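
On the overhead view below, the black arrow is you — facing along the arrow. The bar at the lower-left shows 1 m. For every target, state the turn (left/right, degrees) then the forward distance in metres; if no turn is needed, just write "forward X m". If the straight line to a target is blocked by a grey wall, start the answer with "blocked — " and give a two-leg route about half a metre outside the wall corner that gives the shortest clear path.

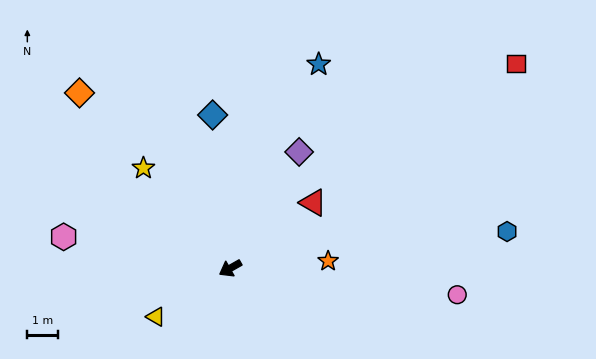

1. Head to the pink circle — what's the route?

turn left 144°, forward 7.4 m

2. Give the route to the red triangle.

turn right 171°, forward 3.4 m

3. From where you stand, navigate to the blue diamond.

turn right 113°, forward 5.0 m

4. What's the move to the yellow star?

turn right 79°, forward 4.3 m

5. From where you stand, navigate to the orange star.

turn left 155°, forward 3.2 m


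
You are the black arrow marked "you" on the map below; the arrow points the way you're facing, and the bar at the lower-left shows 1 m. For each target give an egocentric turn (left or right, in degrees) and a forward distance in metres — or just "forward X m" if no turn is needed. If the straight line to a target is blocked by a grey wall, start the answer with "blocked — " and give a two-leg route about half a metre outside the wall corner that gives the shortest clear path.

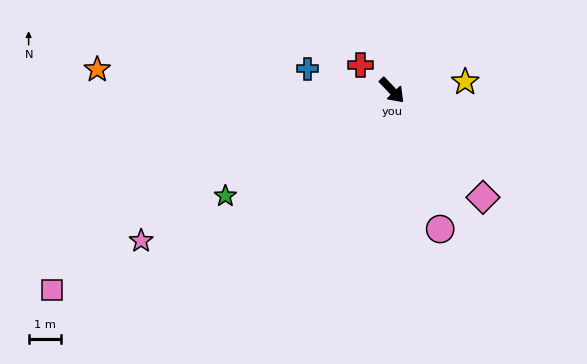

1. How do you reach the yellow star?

turn left 53°, forward 2.3 m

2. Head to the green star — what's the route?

turn right 101°, forward 6.1 m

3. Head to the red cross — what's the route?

turn right 172°, forward 1.2 m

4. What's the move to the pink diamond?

turn right 3°, forward 4.3 m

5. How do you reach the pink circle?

turn right 24°, forward 4.5 m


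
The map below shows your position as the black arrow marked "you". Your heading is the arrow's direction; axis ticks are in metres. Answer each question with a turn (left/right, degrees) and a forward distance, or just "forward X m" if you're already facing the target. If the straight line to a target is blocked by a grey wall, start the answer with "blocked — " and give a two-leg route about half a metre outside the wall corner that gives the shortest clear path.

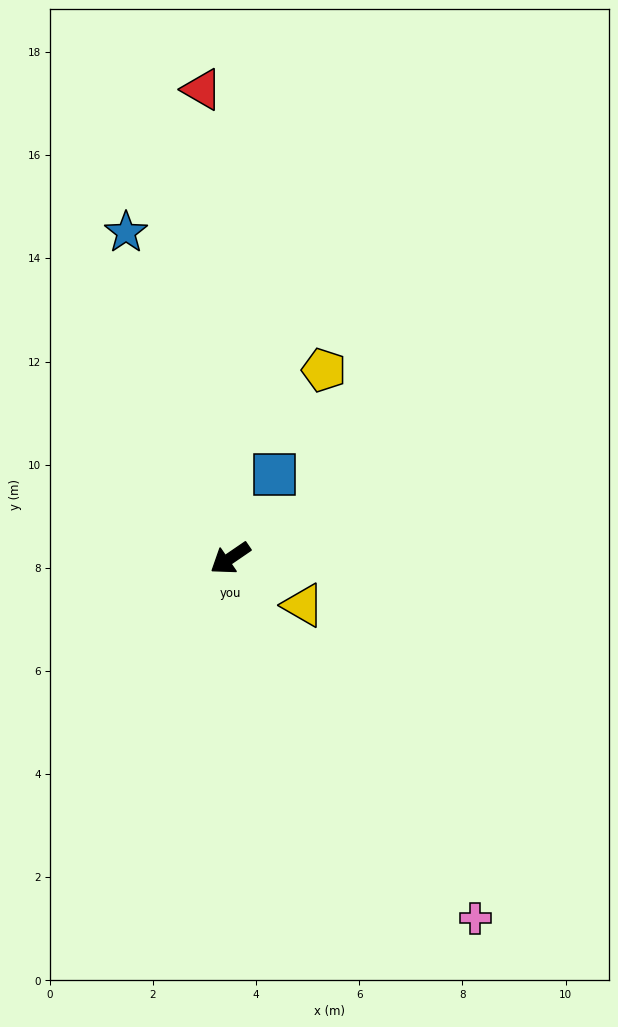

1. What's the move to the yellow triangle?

turn left 113°, forward 1.7 m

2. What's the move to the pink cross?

turn left 90°, forward 8.4 m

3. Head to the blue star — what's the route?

turn right 107°, forward 6.6 m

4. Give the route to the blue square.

turn right 152°, forward 1.8 m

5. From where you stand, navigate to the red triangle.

turn right 121°, forward 9.1 m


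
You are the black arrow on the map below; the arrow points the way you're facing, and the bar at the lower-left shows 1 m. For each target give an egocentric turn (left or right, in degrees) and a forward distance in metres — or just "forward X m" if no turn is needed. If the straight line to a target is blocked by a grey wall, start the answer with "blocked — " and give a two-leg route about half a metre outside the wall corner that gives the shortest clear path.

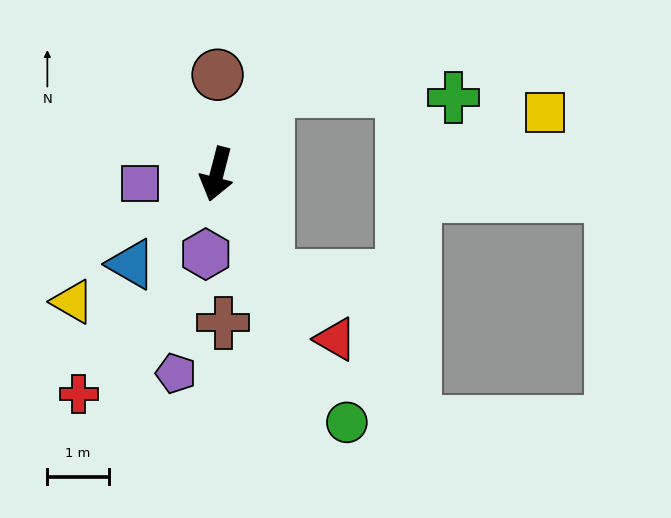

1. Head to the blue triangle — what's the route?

turn right 29°, forward 2.0 m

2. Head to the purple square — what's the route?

turn right 69°, forward 1.3 m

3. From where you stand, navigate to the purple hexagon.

turn left 7°, forward 1.3 m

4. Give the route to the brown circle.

turn right 166°, forward 1.6 m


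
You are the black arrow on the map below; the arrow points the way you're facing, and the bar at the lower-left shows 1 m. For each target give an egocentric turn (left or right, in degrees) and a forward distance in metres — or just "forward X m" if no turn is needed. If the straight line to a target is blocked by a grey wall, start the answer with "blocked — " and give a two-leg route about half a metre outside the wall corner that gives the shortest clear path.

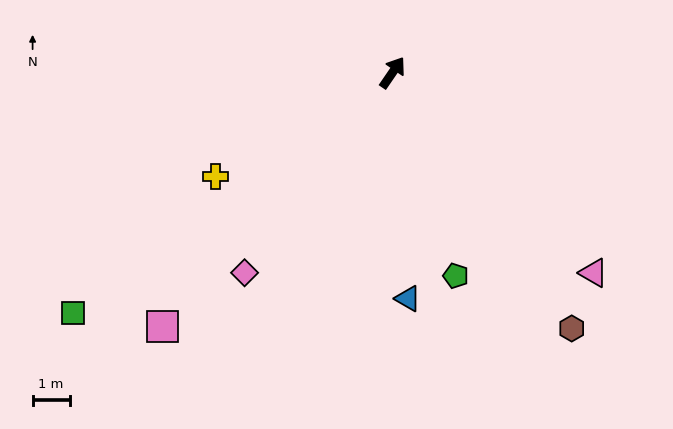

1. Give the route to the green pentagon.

turn right 128°, forward 5.8 m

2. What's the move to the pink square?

turn left 172°, forward 9.3 m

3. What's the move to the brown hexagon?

turn right 111°, forward 8.5 m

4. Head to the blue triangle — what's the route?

turn right 142°, forward 6.1 m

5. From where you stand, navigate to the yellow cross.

turn left 155°, forward 5.6 m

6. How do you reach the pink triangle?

turn right 100°, forward 7.7 m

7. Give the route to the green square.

turn left 161°, forward 10.8 m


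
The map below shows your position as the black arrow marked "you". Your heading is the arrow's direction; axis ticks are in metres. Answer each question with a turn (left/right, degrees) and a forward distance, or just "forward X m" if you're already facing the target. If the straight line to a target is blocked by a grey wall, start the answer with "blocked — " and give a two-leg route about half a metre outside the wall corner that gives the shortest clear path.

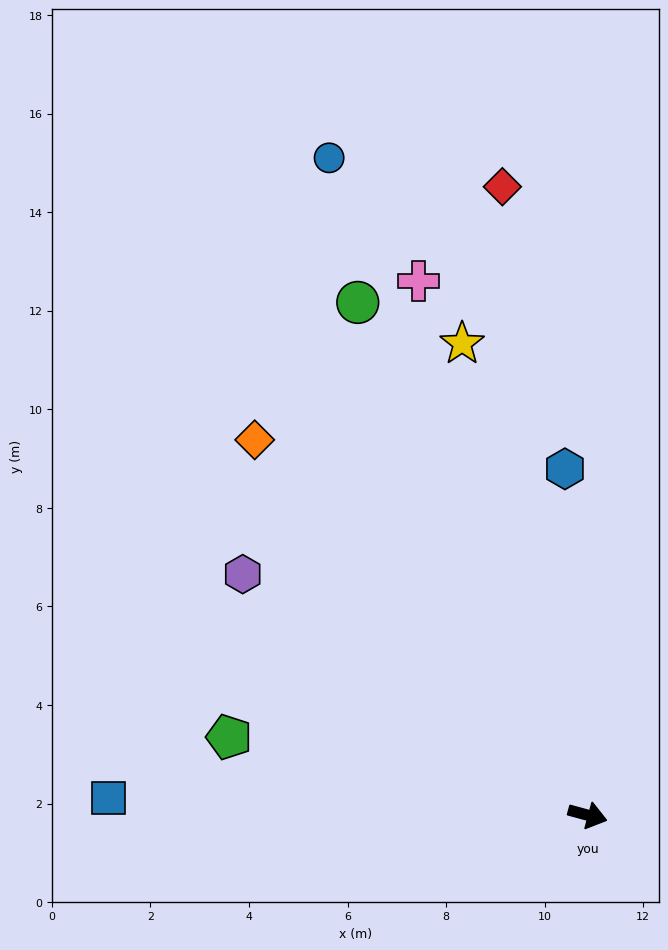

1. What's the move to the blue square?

turn right 167°, forward 9.7 m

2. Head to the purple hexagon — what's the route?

turn left 160°, forward 8.5 m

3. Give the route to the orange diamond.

turn left 147°, forward 10.2 m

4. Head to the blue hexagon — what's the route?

turn left 109°, forward 7.0 m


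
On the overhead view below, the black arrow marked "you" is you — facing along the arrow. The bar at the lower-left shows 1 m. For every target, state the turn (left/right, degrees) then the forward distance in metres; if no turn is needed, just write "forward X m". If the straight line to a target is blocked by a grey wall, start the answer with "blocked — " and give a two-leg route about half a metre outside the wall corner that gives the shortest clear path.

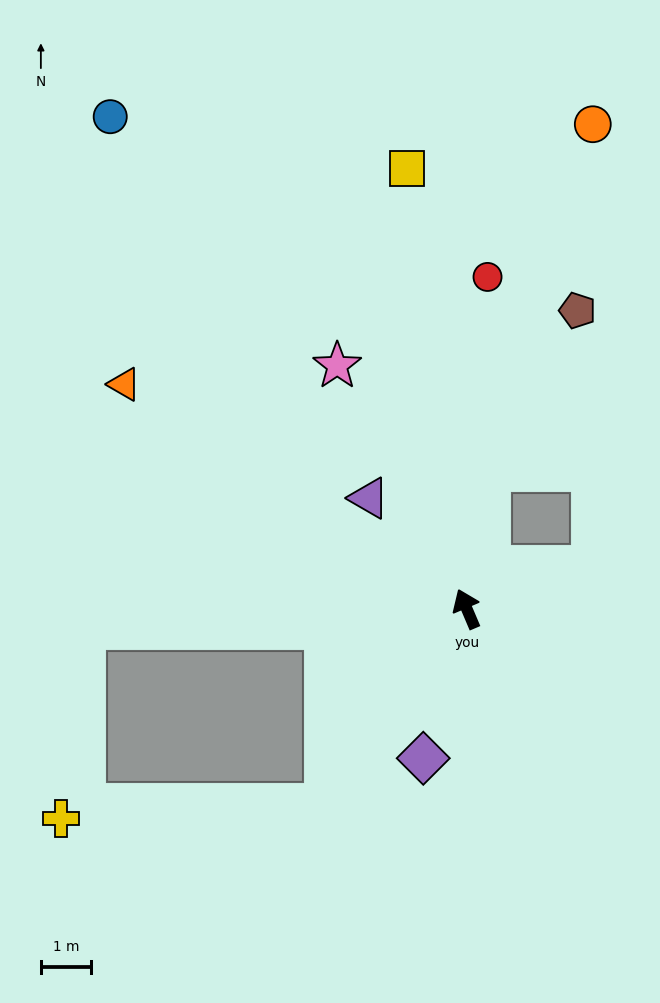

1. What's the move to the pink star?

turn left 5°, forward 5.5 m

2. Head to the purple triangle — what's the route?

turn left 18°, forward 3.0 m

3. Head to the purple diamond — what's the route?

turn left 141°, forward 3.1 m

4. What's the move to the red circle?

turn right 27°, forward 6.6 m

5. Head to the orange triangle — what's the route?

turn left 34°, forward 8.2 m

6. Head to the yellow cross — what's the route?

blocked — turn left 121°, forward 4.8 m, then turn right 51°, forward 5.3 m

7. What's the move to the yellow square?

turn right 15°, forward 8.9 m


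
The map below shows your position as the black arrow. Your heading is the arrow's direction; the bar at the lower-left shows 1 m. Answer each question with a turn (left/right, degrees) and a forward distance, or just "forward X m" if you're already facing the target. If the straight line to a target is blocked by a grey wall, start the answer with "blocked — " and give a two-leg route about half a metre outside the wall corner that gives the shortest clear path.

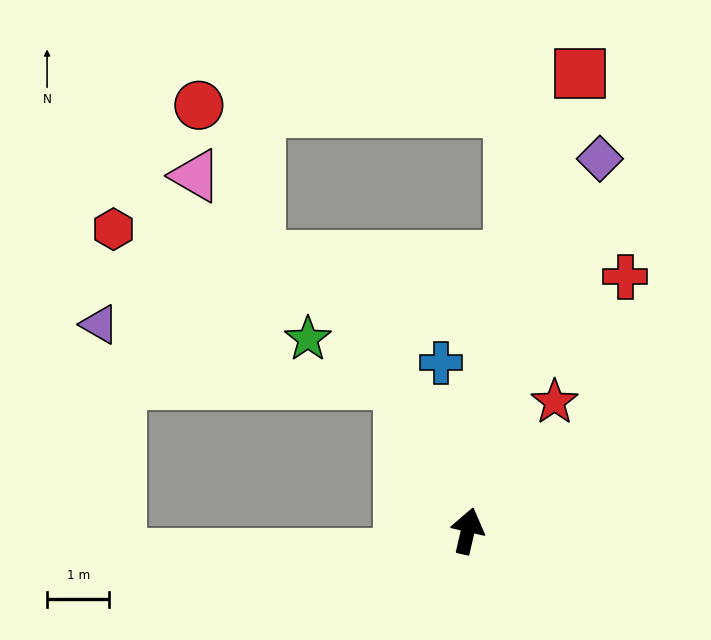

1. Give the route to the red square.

forward 7.5 m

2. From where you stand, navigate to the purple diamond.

turn right 7°, forward 6.3 m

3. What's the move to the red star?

turn right 21°, forward 2.5 m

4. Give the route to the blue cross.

turn left 22°, forward 2.7 m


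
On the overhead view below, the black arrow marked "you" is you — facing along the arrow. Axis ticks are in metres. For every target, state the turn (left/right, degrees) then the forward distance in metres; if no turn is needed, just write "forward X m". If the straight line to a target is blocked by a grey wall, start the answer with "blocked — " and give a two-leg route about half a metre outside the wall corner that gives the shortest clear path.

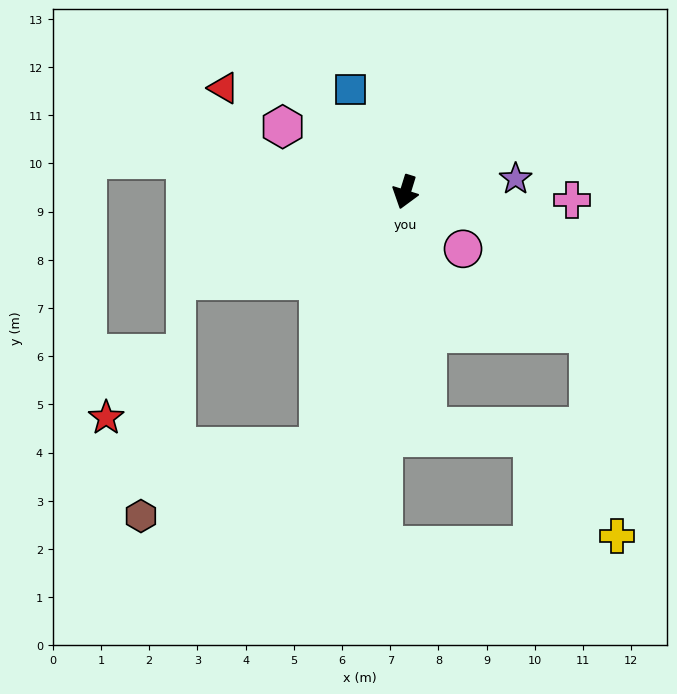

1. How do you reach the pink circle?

turn left 63°, forward 1.7 m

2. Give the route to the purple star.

turn left 114°, forward 2.3 m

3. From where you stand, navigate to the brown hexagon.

blocked — forward 5.6 m, then turn right 52°, forward 4.0 m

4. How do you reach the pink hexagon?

turn right 101°, forward 2.9 m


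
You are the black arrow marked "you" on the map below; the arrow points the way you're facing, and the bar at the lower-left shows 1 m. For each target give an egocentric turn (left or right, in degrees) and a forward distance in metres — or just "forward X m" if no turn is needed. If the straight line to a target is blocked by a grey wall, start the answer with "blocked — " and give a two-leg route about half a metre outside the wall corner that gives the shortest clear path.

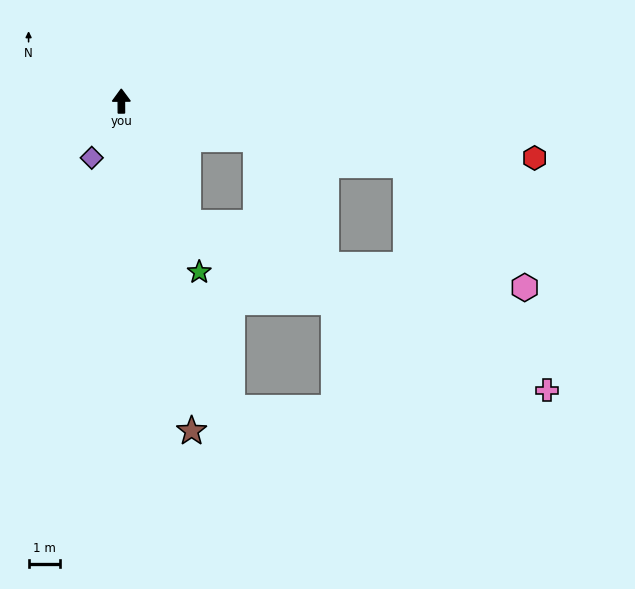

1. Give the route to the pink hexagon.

blocked — turn right 103°, forward 9.2 m, then turn right 33°, forward 5.3 m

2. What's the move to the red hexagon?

turn right 98°, forward 13.1 m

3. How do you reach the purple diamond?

turn left 152°, forward 2.0 m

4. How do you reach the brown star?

turn right 168°, forward 10.6 m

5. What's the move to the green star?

turn right 156°, forward 5.9 m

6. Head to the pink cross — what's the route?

blocked — turn right 152°, forward 4.4 m, then turn left 37°, forward 12.5 m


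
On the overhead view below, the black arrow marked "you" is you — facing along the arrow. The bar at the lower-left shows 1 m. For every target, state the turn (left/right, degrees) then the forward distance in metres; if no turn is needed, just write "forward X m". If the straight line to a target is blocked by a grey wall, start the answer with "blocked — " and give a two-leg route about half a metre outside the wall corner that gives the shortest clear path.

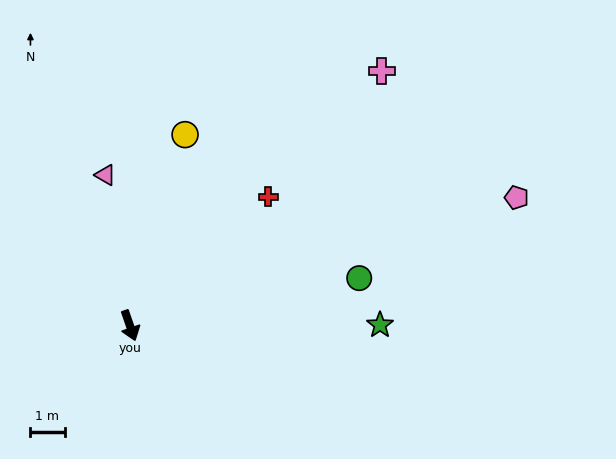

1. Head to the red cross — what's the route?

turn left 114°, forward 5.5 m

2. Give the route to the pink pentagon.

turn left 89°, forward 12.0 m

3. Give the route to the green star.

turn left 71°, forward 7.3 m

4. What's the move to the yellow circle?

turn left 145°, forward 5.8 m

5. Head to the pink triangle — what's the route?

turn left 170°, forward 4.5 m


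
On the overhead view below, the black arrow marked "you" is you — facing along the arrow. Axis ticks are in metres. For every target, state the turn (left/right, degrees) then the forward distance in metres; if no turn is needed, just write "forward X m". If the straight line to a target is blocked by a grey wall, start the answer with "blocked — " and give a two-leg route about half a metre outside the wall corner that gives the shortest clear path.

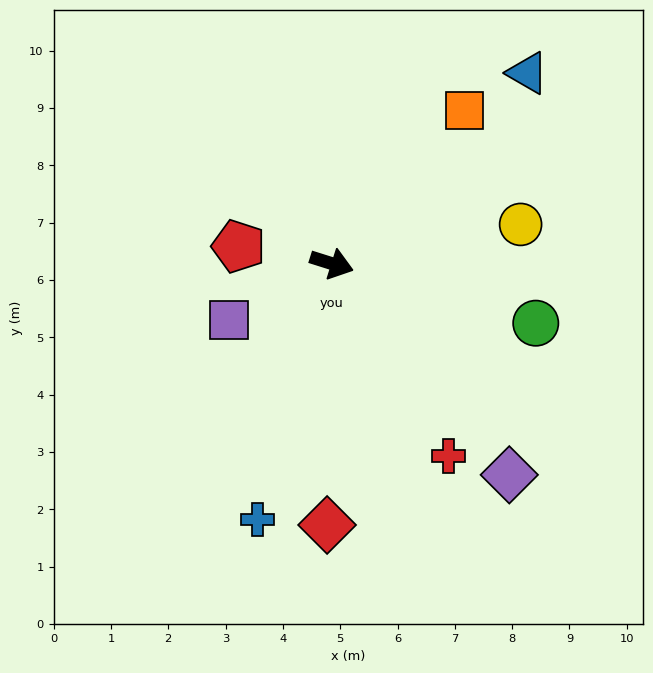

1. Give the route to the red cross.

turn right 41°, forward 3.9 m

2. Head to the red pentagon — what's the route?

turn right 173°, forward 1.7 m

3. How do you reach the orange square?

turn left 66°, forward 3.5 m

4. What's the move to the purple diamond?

turn right 32°, forward 4.8 m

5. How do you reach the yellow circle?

turn left 29°, forward 3.4 m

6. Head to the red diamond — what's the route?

turn right 74°, forward 4.6 m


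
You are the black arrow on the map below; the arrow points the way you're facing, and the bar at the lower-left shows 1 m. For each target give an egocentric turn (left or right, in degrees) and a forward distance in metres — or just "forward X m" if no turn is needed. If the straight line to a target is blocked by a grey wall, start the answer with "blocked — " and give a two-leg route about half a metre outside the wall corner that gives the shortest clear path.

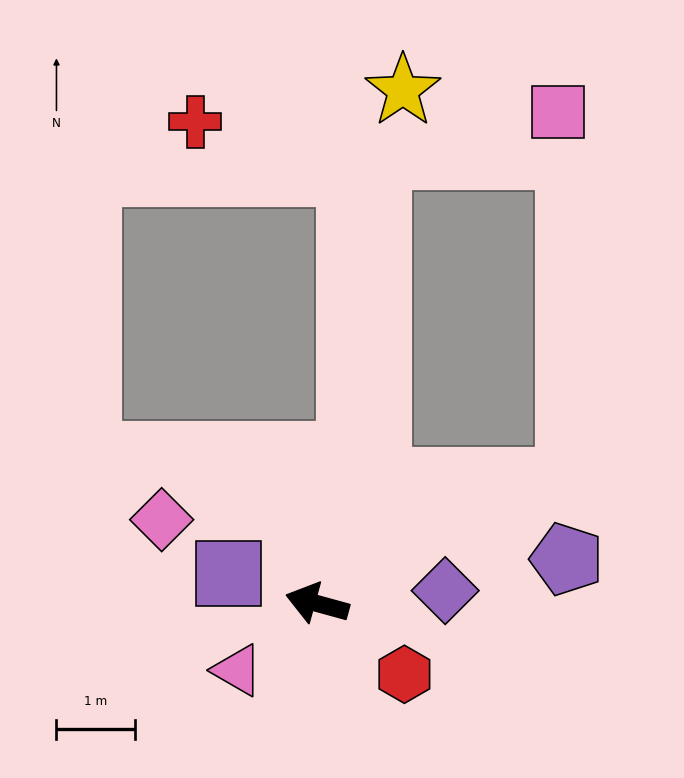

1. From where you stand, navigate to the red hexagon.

turn left 156°, forward 1.4 m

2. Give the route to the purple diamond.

turn right 159°, forward 1.6 m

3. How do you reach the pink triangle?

turn left 55°, forward 1.3 m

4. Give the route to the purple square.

turn right 4°, forward 1.2 m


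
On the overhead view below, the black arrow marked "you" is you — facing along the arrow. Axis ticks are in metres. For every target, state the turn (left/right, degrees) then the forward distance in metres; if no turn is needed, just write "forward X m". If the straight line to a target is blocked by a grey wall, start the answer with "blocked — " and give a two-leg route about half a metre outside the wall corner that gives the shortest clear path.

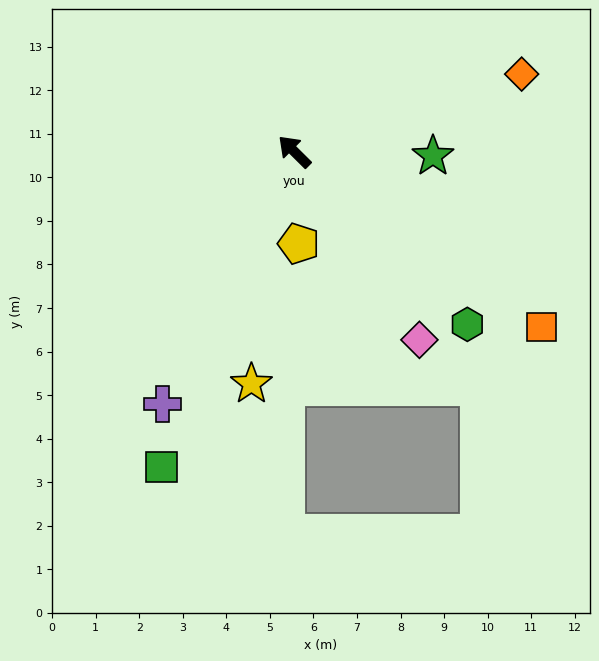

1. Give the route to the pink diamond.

turn left 168°, forward 5.2 m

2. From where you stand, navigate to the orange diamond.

turn right 116°, forward 5.5 m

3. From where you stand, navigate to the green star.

turn right 137°, forward 3.2 m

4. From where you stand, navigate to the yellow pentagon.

turn left 137°, forward 2.1 m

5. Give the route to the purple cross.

turn left 107°, forward 6.5 m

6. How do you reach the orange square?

turn right 171°, forward 7.0 m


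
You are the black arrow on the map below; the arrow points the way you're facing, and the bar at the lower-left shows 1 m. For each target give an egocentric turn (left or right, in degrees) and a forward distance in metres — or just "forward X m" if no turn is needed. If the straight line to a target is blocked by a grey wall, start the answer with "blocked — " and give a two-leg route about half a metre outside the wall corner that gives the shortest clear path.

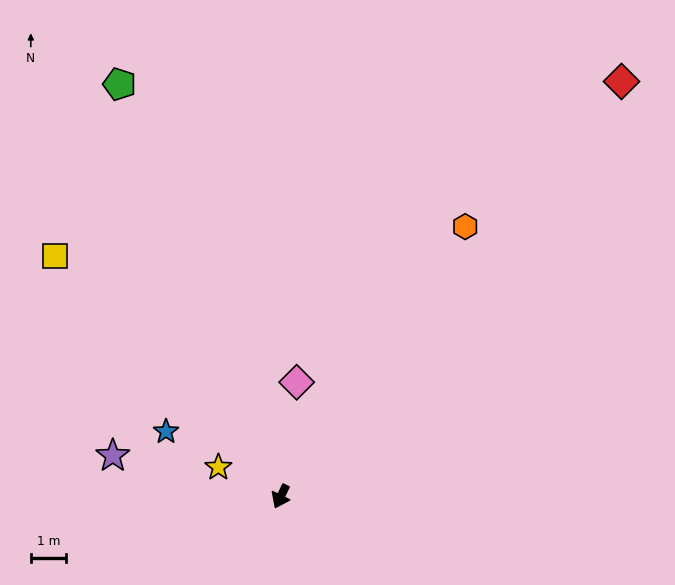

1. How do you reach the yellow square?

turn right 111°, forward 9.4 m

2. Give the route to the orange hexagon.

turn left 172°, forward 9.3 m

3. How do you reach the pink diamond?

turn right 162°, forward 3.3 m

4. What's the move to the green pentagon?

turn right 133°, forward 12.6 m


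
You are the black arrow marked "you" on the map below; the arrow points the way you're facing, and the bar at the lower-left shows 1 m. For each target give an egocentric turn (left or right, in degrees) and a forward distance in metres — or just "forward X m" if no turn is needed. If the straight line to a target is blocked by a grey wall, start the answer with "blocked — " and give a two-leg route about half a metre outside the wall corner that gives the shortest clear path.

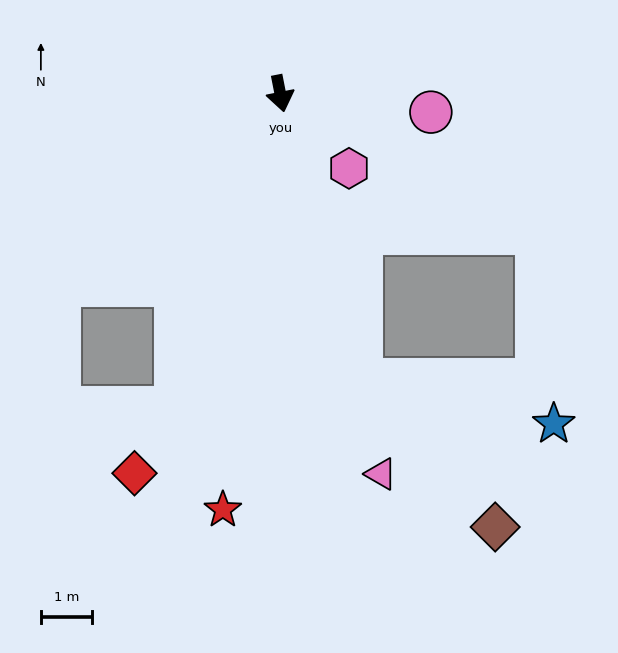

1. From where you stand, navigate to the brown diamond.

blocked — turn left 5°, forward 5.9 m, then turn left 26°, forward 3.9 m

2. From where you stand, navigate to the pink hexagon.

turn left 31°, forward 2.0 m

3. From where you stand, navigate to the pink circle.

turn left 72°, forward 3.0 m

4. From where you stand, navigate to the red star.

turn right 19°, forward 8.3 m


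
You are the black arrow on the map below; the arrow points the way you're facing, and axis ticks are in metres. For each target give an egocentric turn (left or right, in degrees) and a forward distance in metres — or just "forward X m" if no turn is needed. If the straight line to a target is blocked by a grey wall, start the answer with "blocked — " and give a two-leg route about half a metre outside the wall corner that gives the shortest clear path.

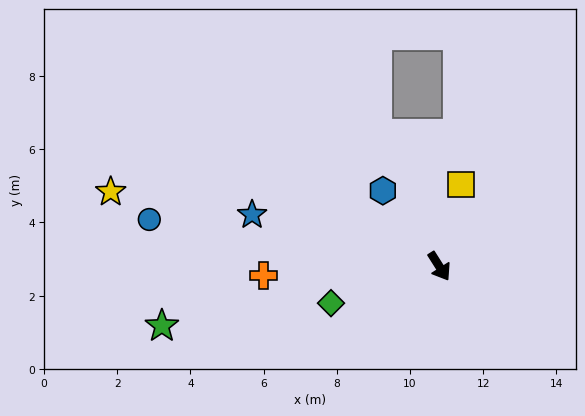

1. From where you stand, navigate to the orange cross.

turn right 119°, forward 4.8 m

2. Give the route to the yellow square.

turn left 133°, forward 2.3 m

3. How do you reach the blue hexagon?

turn right 176°, forward 2.6 m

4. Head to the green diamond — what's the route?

turn right 104°, forward 3.1 m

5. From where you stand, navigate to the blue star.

turn right 138°, forward 5.3 m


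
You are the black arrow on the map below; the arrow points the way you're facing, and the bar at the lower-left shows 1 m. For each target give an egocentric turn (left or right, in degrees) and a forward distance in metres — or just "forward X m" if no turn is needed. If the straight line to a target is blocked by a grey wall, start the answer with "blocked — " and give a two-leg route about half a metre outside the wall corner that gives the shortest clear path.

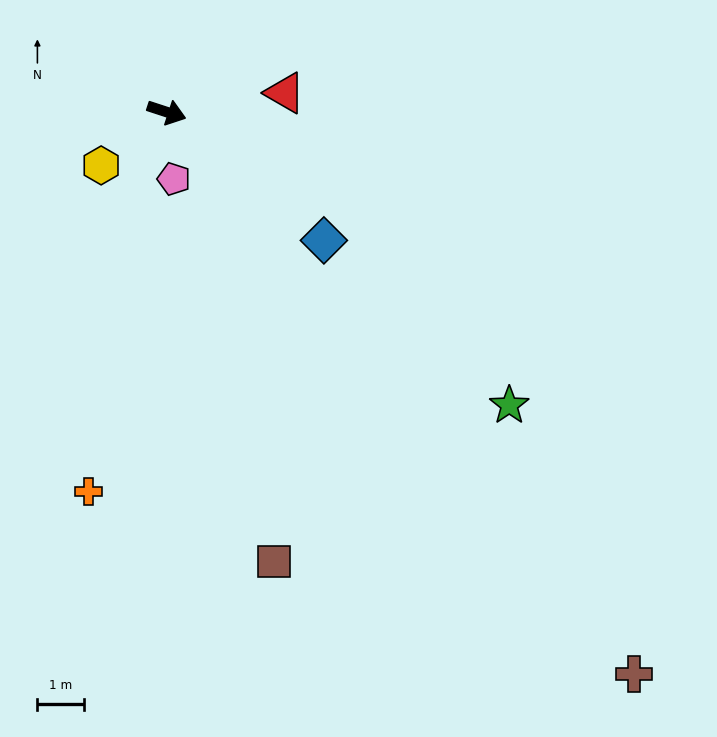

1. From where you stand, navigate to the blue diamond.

turn right 21°, forward 4.4 m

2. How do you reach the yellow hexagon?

turn right 123°, forward 1.8 m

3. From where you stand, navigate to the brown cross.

turn right 32°, forward 15.8 m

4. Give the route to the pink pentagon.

turn right 66°, forward 1.5 m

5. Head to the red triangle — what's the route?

turn left 27°, forward 2.6 m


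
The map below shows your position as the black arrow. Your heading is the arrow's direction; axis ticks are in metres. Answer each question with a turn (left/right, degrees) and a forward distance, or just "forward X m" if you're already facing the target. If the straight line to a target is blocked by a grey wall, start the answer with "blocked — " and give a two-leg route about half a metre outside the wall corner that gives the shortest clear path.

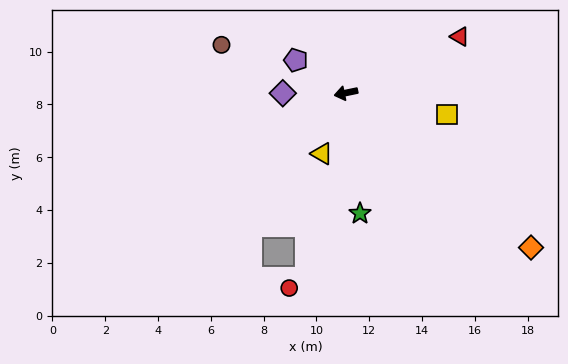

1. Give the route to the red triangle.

turn right 165°, forward 4.8 m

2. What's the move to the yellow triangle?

turn left 57°, forward 2.5 m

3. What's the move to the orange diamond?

turn left 128°, forward 9.1 m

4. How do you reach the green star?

turn left 85°, forward 4.6 m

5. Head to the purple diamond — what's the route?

turn right 11°, forward 2.4 m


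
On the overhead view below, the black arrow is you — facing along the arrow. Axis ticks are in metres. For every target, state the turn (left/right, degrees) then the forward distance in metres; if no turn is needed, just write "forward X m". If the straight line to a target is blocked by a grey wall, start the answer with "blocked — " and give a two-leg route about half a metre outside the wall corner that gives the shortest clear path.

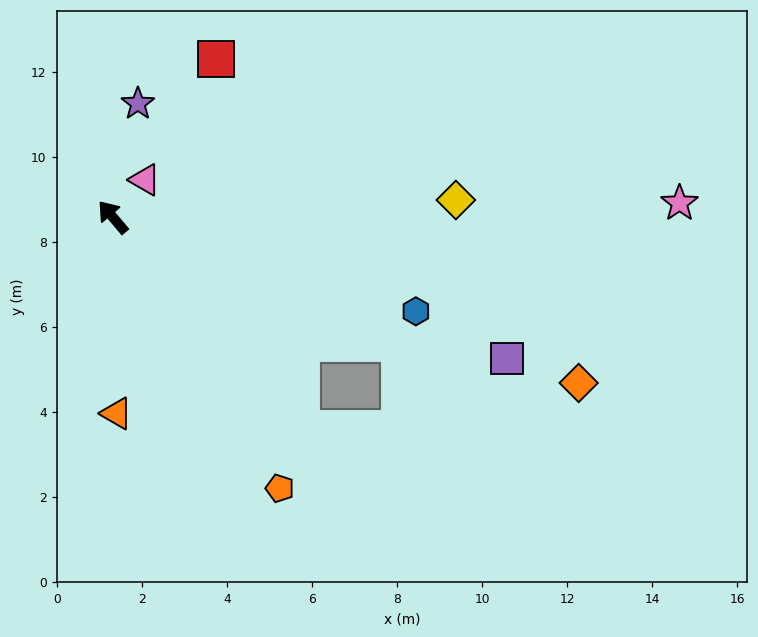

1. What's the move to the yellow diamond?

turn right 127°, forward 8.1 m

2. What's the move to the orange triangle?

turn left 141°, forward 4.6 m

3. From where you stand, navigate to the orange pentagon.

turn left 171°, forward 7.5 m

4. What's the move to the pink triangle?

turn right 81°, forward 1.2 m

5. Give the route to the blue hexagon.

turn right 147°, forward 7.5 m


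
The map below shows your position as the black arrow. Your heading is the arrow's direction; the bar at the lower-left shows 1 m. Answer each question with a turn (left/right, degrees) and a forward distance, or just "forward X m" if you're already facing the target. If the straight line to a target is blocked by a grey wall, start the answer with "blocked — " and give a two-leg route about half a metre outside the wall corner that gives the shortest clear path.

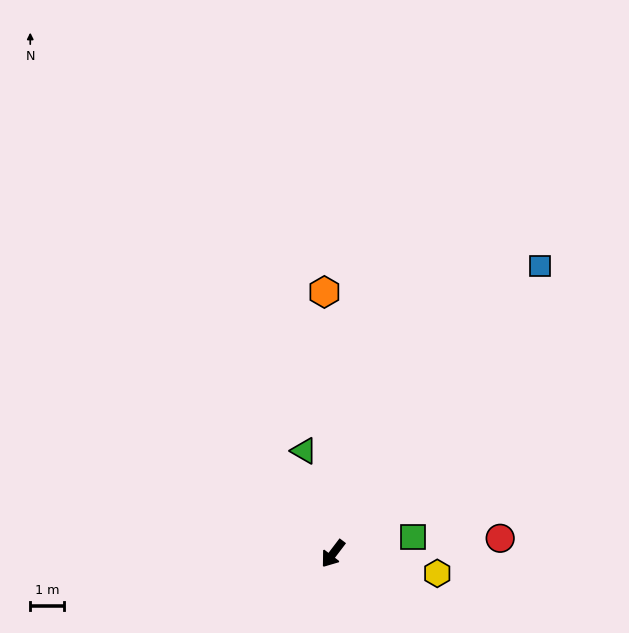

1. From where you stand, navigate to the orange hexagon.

turn right 141°, forward 7.8 m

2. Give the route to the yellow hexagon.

turn left 117°, forward 3.2 m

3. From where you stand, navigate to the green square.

turn left 139°, forward 2.4 m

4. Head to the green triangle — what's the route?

turn right 127°, forward 3.2 m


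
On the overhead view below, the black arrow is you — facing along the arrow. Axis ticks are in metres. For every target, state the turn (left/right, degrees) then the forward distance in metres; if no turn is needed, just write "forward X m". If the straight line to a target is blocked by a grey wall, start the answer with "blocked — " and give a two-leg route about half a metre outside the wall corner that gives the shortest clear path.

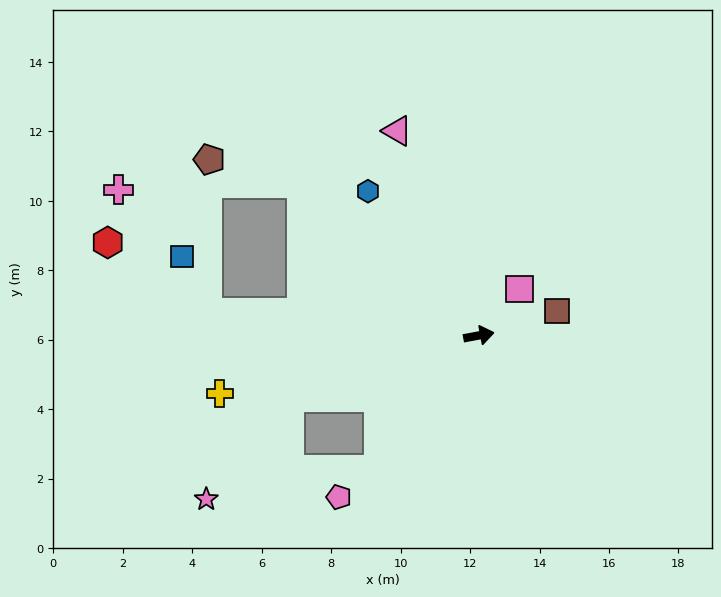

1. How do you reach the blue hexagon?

turn left 117°, forward 5.2 m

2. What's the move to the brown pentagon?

blocked — turn left 129°, forward 6.7 m, then turn left 26°, forward 2.8 m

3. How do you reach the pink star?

blocked — turn right 172°, forward 5.7 m, then turn left 32°, forward 3.8 m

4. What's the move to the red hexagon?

blocked — turn left 165°, forward 7.8 m, then turn right 31°, forward 3.5 m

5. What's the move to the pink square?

turn left 38°, forward 1.8 m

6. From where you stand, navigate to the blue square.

blocked — turn left 165°, forward 7.8 m, then turn right 61°, forward 1.8 m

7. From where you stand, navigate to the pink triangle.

turn left 101°, forward 6.3 m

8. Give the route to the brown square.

turn left 7°, forward 2.4 m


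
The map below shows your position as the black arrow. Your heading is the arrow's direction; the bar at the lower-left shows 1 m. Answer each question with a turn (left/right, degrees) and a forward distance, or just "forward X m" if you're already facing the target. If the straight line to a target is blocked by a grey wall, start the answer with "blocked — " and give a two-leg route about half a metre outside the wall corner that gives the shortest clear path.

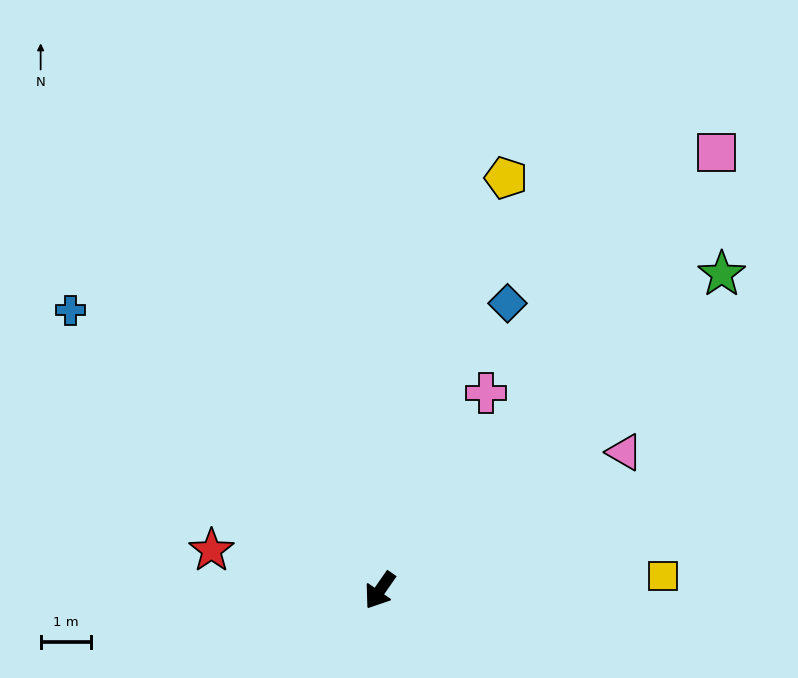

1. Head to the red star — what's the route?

turn right 69°, forward 3.5 m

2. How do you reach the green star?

turn left 168°, forward 9.3 m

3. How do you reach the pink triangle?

turn left 154°, forward 5.6 m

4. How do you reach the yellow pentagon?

turn right 162°, forward 8.6 m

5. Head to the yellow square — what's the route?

turn left 128°, forward 5.6 m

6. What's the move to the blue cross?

turn right 97°, forward 8.3 m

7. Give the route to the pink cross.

turn right 174°, forward 4.5 m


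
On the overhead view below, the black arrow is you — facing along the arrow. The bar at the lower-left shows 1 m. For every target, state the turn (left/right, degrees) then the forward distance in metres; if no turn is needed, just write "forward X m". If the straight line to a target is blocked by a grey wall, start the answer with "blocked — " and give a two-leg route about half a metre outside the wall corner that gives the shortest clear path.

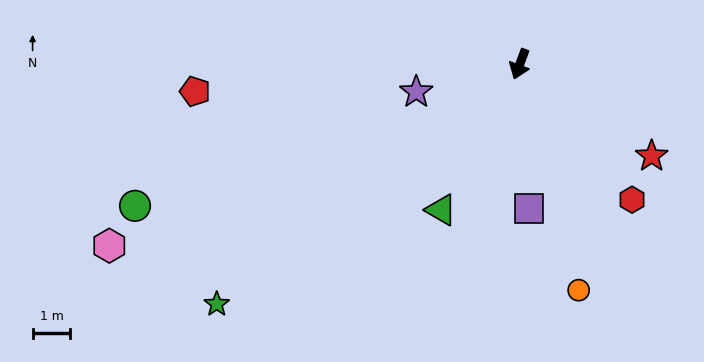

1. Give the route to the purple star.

turn right 55°, forward 2.8 m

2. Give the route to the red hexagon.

turn left 60°, forward 4.7 m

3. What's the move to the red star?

turn left 76°, forward 4.2 m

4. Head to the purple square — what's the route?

turn left 24°, forward 3.8 m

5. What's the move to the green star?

turn right 31°, forward 10.2 m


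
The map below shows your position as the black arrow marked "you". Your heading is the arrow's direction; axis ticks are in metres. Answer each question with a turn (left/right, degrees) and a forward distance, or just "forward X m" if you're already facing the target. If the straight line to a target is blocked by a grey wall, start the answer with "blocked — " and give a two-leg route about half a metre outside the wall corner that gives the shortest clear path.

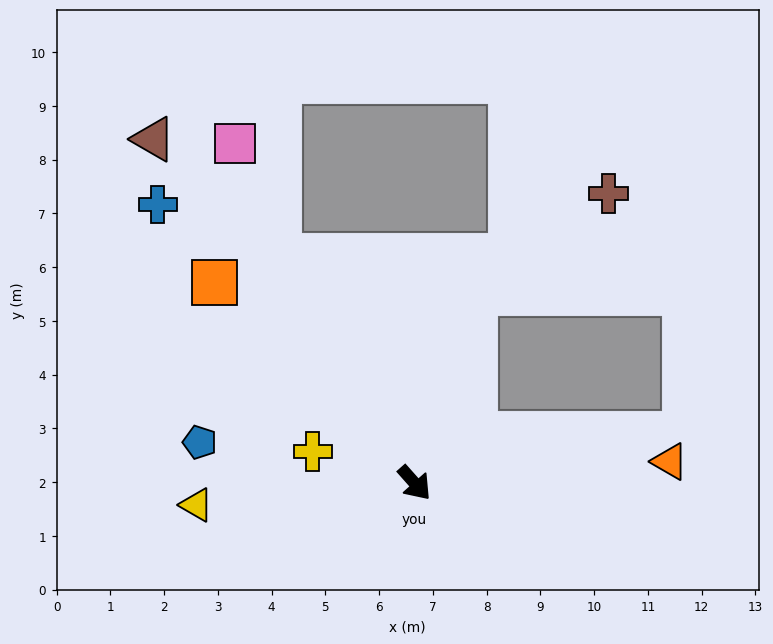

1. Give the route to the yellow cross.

turn right 149°, forward 2.0 m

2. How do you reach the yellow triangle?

turn right 126°, forward 4.1 m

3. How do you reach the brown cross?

blocked — turn left 121°, forward 3.7 m, then turn right 36°, forward 3.1 m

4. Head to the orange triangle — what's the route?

turn left 53°, forward 4.8 m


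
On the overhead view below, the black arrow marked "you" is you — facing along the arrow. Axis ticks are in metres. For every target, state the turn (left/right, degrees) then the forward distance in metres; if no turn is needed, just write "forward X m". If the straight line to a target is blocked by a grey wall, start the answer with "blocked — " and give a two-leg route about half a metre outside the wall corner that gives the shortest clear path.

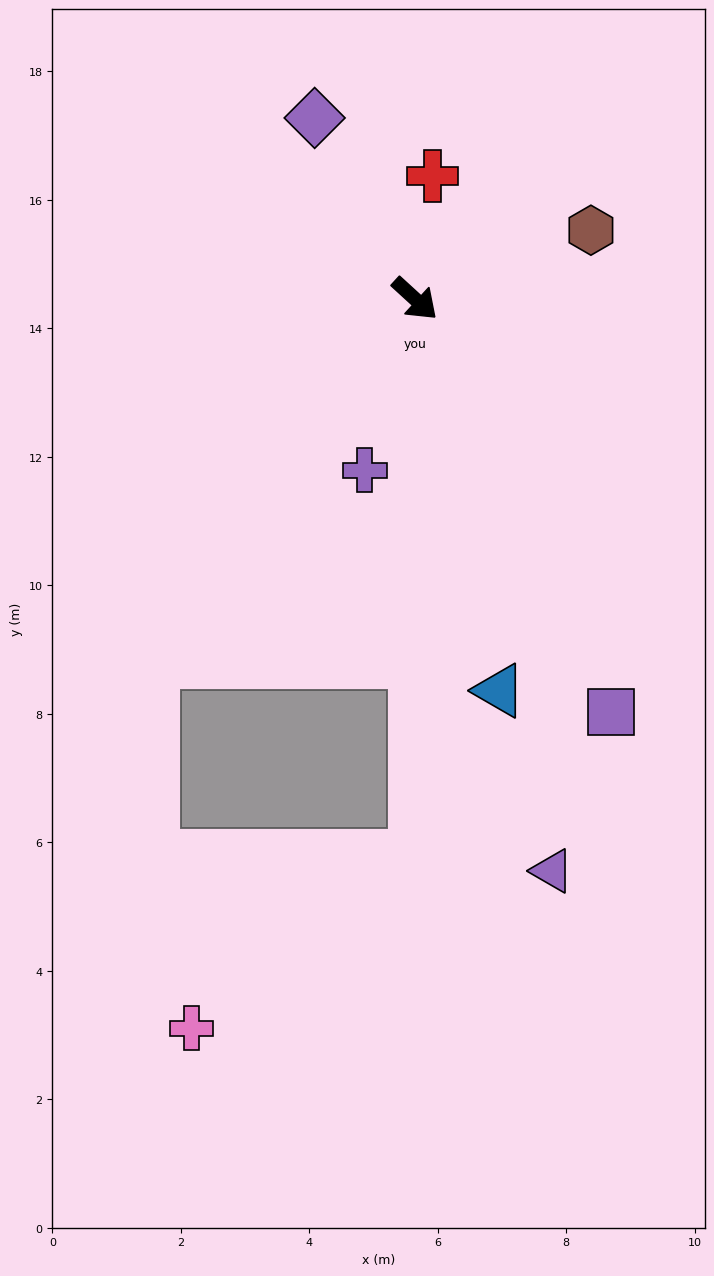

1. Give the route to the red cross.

turn left 124°, forward 1.9 m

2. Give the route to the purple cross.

turn right 64°, forward 2.8 m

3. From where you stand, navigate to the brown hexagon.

turn left 64°, forward 2.9 m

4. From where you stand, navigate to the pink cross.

blocked — turn right 47°, forward 8.7 m, then turn right 53°, forward 4.4 m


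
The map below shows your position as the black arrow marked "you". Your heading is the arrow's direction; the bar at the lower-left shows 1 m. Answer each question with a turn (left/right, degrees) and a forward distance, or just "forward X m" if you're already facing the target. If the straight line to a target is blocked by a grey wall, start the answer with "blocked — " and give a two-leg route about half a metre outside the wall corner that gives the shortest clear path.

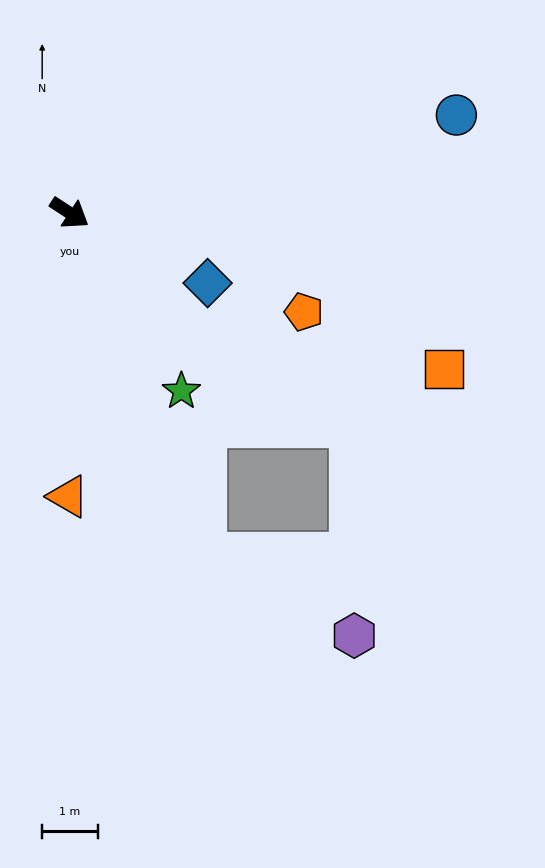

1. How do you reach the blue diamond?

turn left 6°, forward 2.8 m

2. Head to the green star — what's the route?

turn right 25°, forward 3.8 m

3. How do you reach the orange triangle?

turn right 57°, forward 5.1 m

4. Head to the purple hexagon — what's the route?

blocked — turn right 36°, forward 6.6 m, then turn left 42°, forward 3.1 m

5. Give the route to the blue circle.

turn left 47°, forward 7.2 m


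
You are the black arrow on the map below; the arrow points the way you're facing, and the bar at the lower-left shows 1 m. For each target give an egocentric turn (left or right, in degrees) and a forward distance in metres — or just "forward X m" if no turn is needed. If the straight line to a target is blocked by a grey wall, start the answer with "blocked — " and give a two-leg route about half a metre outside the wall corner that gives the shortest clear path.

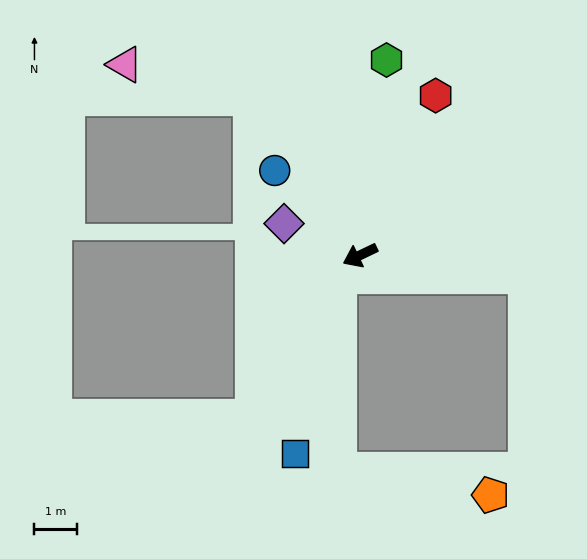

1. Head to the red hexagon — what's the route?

turn right 141°, forward 4.2 m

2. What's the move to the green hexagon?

turn right 123°, forward 4.6 m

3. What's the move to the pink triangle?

blocked — turn right 81°, forward 4.5 m, then turn left 41°, forward 3.1 m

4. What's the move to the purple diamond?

turn right 48°, forward 1.9 m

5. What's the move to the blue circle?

turn right 70°, forward 2.8 m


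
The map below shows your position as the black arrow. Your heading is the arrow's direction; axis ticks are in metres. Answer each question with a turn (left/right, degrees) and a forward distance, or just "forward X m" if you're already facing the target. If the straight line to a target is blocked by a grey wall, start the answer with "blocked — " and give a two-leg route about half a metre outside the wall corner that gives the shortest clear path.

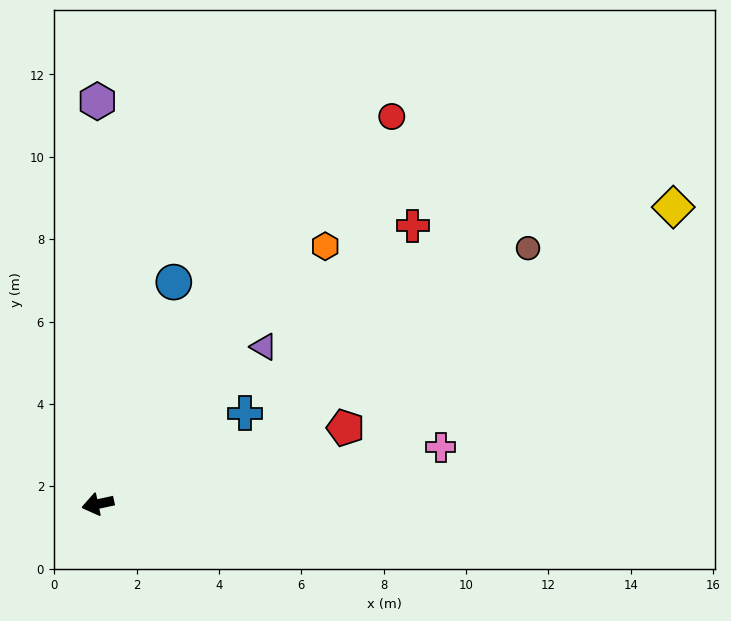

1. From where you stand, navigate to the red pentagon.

turn right 175°, forward 6.3 m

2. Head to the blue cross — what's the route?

turn right 161°, forward 4.2 m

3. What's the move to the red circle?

turn right 139°, forward 11.8 m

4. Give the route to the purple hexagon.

turn right 102°, forward 9.8 m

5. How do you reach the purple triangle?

turn right 149°, forward 5.6 m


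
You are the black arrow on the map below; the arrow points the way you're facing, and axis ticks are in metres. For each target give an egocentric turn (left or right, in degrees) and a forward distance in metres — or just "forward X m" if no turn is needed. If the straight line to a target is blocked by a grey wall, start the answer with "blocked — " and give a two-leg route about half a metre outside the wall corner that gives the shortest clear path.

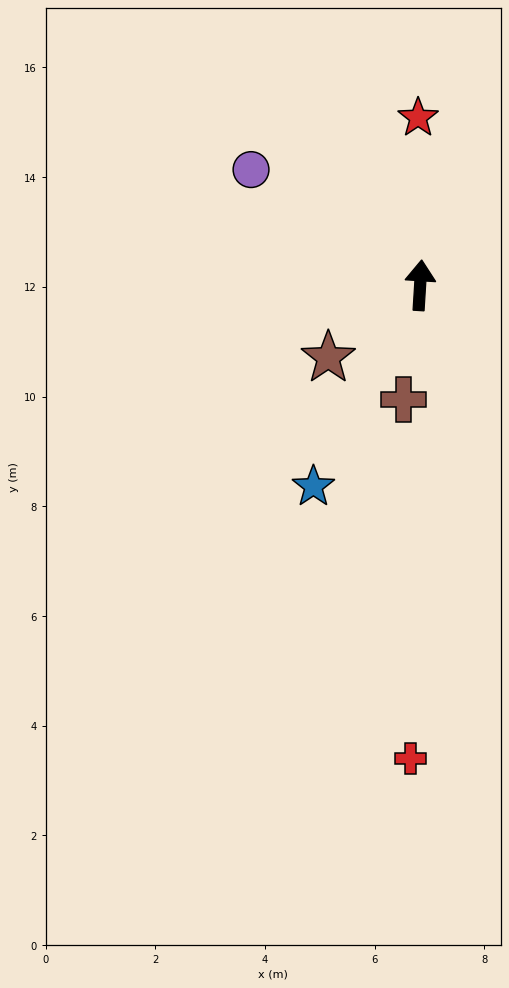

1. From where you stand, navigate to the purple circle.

turn left 59°, forward 3.7 m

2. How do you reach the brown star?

turn left 132°, forward 2.1 m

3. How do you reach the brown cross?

turn left 175°, forward 2.1 m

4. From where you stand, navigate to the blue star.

turn left 156°, forward 4.2 m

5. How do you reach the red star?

turn left 4°, forward 3.1 m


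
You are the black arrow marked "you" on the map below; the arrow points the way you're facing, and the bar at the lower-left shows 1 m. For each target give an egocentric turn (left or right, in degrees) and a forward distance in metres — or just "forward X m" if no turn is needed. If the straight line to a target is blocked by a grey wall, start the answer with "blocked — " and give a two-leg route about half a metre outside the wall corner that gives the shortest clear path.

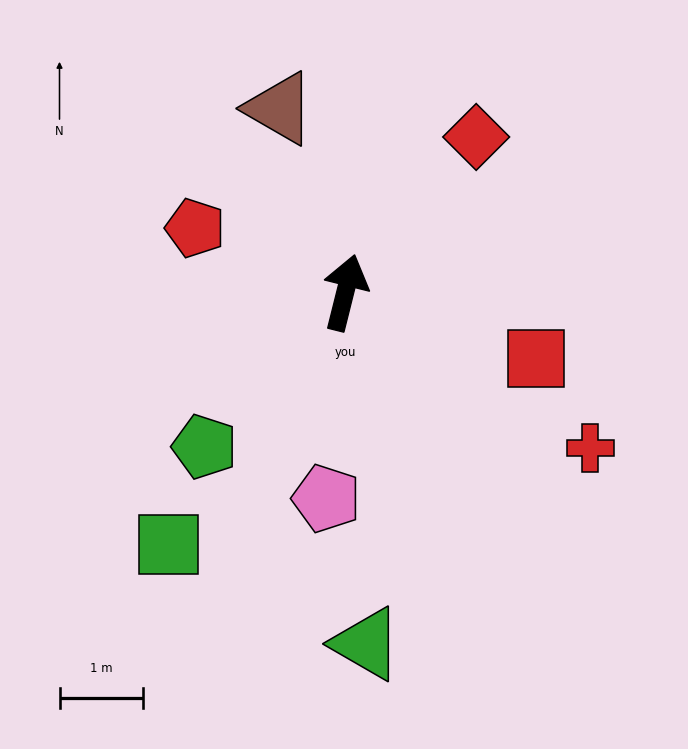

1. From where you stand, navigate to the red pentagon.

turn left 81°, forward 2.0 m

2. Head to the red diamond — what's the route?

turn right 26°, forward 2.4 m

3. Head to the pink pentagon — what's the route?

turn right 171°, forward 2.5 m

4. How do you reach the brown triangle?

turn left 34°, forward 2.3 m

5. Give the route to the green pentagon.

turn left 152°, forward 2.5 m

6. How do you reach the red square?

turn right 95°, forward 2.4 m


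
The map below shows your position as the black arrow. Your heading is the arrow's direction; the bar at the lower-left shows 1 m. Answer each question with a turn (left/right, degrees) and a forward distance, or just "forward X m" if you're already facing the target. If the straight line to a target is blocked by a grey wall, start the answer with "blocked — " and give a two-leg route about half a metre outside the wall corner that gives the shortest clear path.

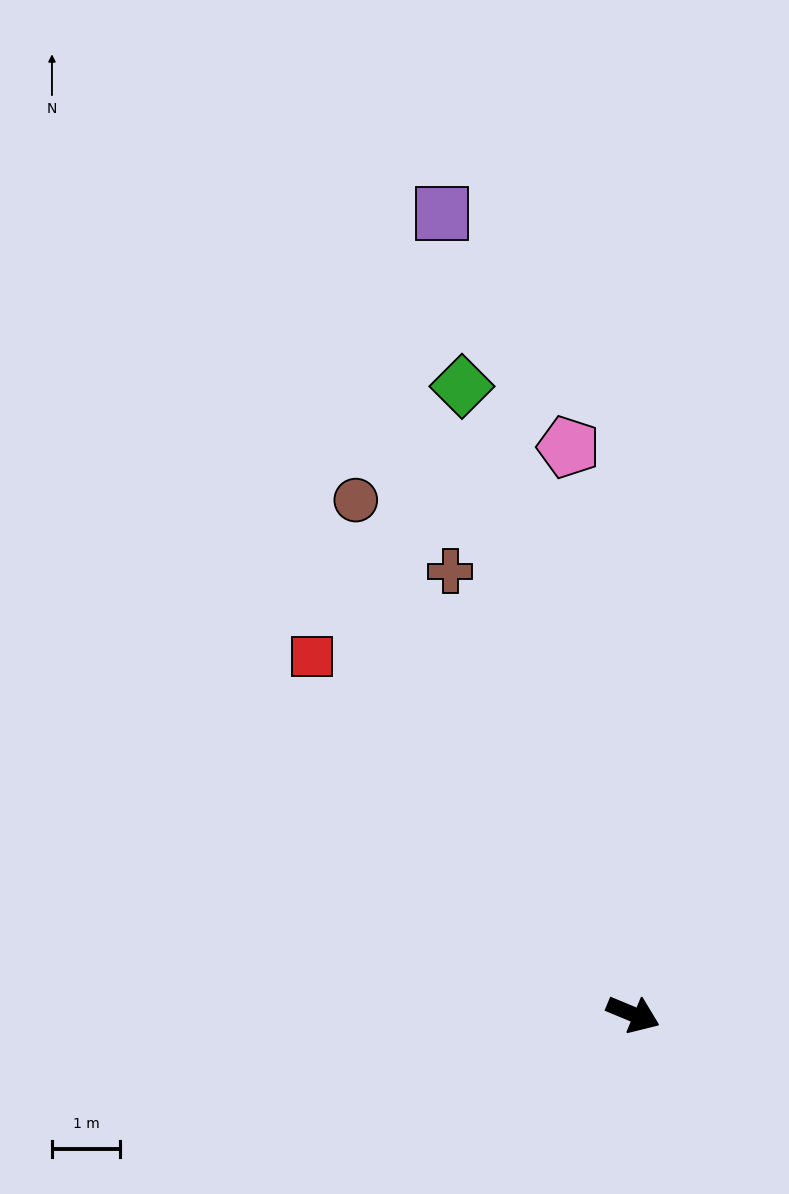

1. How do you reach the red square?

turn left 154°, forward 7.1 m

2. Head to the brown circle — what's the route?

turn left 141°, forward 8.6 m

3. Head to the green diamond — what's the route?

turn left 128°, forward 9.6 m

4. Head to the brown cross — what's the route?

turn left 135°, forward 7.0 m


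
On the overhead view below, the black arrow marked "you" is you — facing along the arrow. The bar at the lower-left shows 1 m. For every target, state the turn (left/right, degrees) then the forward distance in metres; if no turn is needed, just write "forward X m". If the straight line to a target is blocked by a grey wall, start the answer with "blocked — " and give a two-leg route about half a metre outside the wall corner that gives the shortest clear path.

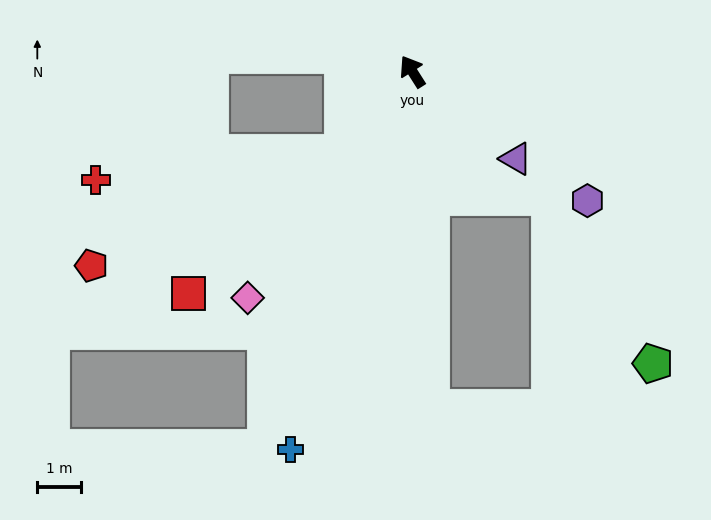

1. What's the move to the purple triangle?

turn right 163°, forward 3.1 m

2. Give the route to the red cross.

blocked — turn left 107°, forward 2.4 m, then turn right 43°, forward 5.7 m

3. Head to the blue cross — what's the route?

turn left 130°, forward 9.1 m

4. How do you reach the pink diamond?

turn left 112°, forward 6.4 m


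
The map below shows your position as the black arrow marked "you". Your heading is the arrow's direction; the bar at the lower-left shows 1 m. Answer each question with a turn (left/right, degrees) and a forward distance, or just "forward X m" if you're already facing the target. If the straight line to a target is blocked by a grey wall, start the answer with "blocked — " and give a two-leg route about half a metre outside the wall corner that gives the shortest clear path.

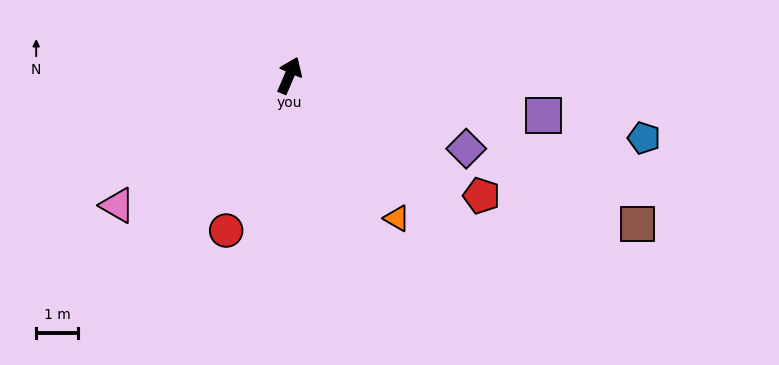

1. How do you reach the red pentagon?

turn right 99°, forward 5.4 m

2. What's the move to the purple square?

turn right 76°, forward 6.1 m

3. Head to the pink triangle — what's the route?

turn left 150°, forward 5.2 m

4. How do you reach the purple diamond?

turn right 89°, forward 4.6 m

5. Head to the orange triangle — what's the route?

turn right 120°, forward 4.3 m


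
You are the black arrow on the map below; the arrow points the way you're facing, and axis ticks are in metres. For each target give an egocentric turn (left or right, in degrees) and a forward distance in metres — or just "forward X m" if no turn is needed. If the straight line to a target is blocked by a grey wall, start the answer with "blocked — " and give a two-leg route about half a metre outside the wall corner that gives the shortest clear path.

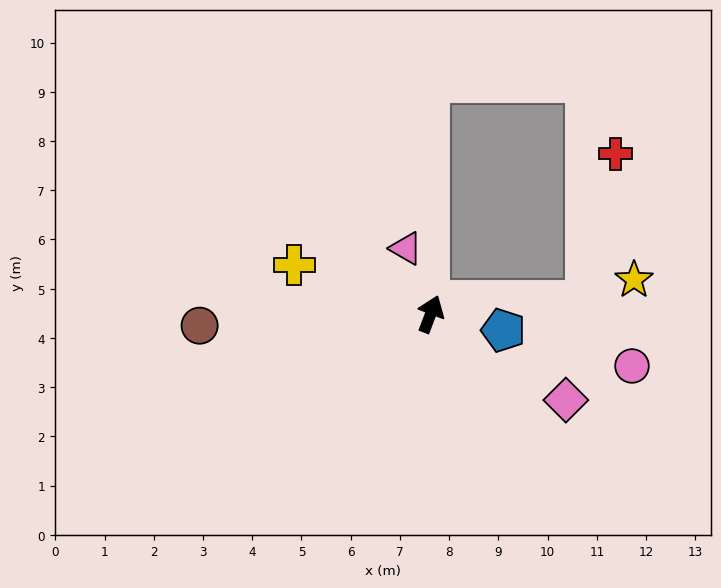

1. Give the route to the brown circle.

turn left 114°, forward 4.7 m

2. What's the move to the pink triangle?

turn left 42°, forward 1.4 m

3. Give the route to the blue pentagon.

turn right 82°, forward 1.5 m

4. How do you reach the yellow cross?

turn left 91°, forward 2.9 m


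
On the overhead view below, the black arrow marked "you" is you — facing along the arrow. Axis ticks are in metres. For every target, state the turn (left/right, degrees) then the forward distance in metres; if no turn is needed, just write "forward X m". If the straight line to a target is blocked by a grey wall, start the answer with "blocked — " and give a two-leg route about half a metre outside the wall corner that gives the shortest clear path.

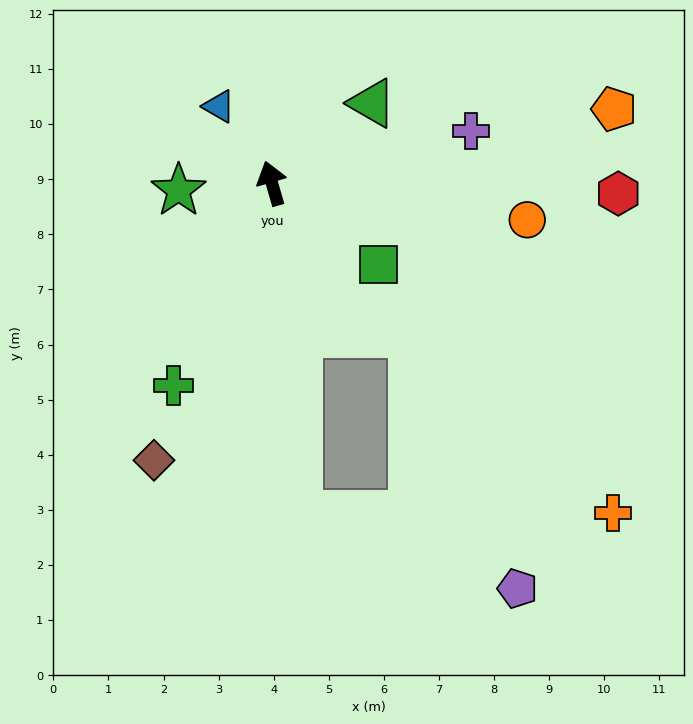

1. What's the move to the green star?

turn left 78°, forward 1.7 m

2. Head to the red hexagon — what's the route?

turn right 108°, forward 6.3 m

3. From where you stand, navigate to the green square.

turn right 144°, forward 2.4 m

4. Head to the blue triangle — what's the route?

turn left 18°, forward 1.7 m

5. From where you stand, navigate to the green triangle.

turn right 68°, forward 2.3 m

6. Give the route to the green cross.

turn left 138°, forward 4.1 m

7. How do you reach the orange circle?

turn right 114°, forward 4.7 m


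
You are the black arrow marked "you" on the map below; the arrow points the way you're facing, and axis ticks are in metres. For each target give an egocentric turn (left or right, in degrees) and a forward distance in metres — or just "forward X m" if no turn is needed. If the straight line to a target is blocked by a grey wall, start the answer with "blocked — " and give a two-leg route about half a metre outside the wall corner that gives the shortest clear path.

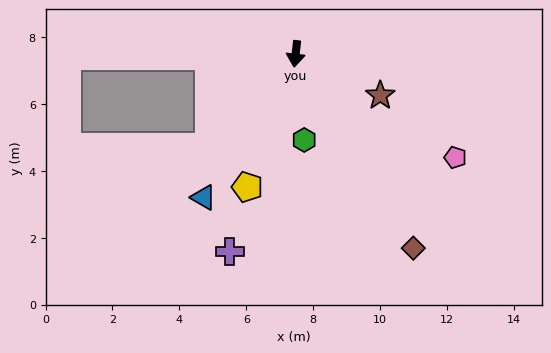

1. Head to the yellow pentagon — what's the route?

turn right 13°, forward 4.2 m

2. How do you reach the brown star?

turn left 70°, forward 2.8 m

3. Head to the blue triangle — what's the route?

turn right 26°, forward 5.1 m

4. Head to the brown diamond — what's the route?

turn left 38°, forward 6.8 m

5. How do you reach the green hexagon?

turn left 12°, forward 2.6 m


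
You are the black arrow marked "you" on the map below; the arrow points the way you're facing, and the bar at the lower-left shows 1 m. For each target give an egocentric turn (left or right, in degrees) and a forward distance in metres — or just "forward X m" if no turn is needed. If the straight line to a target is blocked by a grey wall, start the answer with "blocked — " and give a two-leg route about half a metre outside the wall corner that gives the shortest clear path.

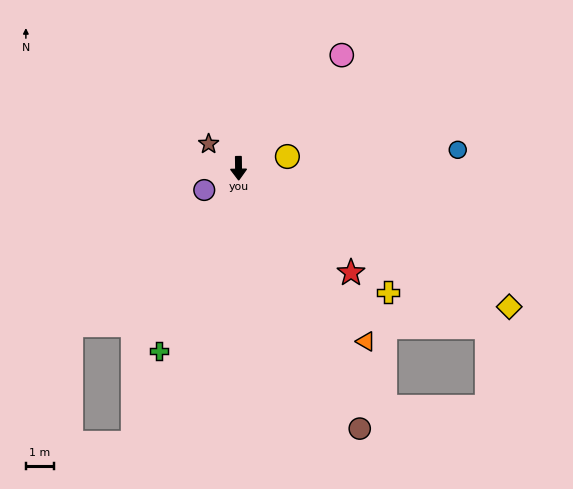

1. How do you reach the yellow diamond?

turn left 62°, forward 10.7 m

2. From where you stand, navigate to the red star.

turn left 46°, forward 5.4 m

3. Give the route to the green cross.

turn right 24°, forward 7.0 m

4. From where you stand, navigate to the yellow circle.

turn left 103°, forward 1.8 m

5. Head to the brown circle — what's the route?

turn left 24°, forward 10.1 m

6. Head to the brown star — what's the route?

turn right 130°, forward 1.4 m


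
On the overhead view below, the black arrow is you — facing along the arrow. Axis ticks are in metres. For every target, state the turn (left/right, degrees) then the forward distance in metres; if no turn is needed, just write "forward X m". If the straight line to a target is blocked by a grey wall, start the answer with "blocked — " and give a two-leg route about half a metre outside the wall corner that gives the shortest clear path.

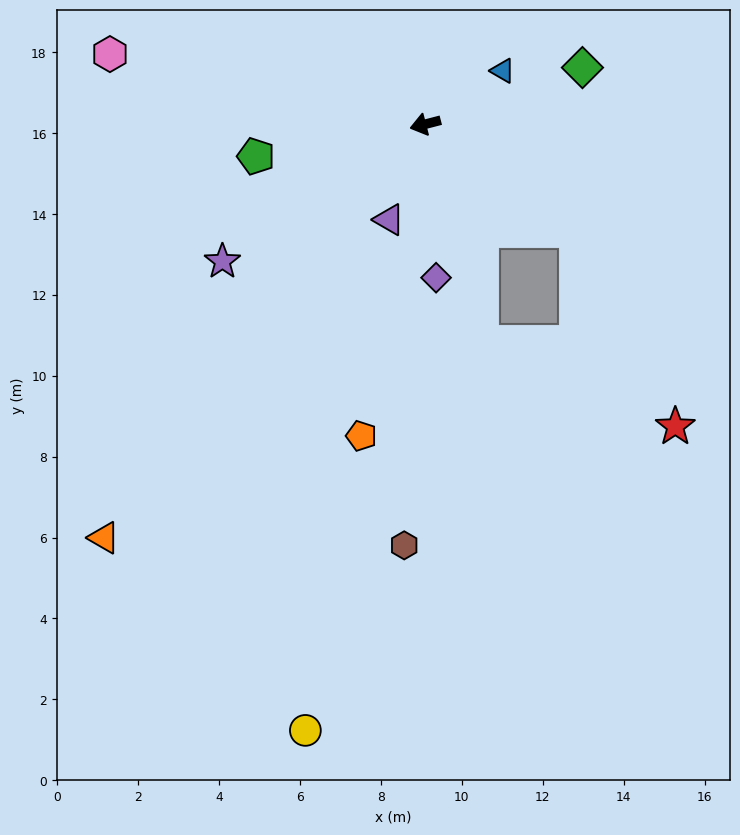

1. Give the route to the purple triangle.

turn left 55°, forward 2.5 m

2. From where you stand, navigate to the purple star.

turn left 20°, forward 6.1 m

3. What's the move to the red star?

blocked — turn left 130°, forward 4.6 m, then turn right 28°, forward 5.4 m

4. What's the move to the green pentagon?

turn right 4°, forward 4.3 m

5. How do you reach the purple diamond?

turn left 79°, forward 3.8 m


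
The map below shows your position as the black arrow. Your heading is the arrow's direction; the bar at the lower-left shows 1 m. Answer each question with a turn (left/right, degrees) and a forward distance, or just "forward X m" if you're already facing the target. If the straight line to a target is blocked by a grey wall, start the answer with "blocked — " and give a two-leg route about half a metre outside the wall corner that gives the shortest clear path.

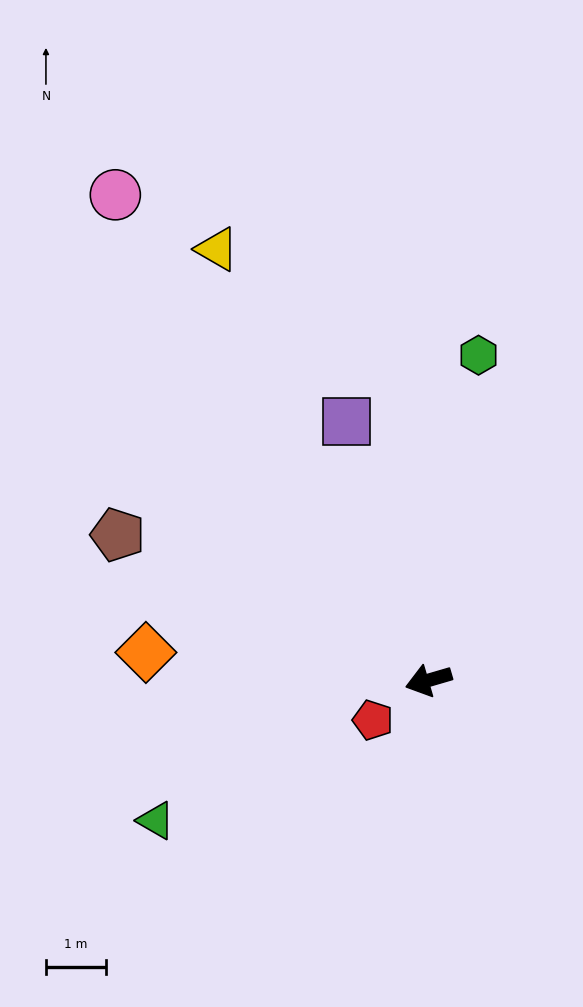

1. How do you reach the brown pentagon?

turn right 41°, forward 5.7 m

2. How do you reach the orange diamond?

turn right 22°, forward 4.7 m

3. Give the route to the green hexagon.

turn right 115°, forward 5.4 m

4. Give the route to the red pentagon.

turn left 19°, forward 1.1 m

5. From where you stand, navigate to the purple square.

turn right 89°, forward 4.5 m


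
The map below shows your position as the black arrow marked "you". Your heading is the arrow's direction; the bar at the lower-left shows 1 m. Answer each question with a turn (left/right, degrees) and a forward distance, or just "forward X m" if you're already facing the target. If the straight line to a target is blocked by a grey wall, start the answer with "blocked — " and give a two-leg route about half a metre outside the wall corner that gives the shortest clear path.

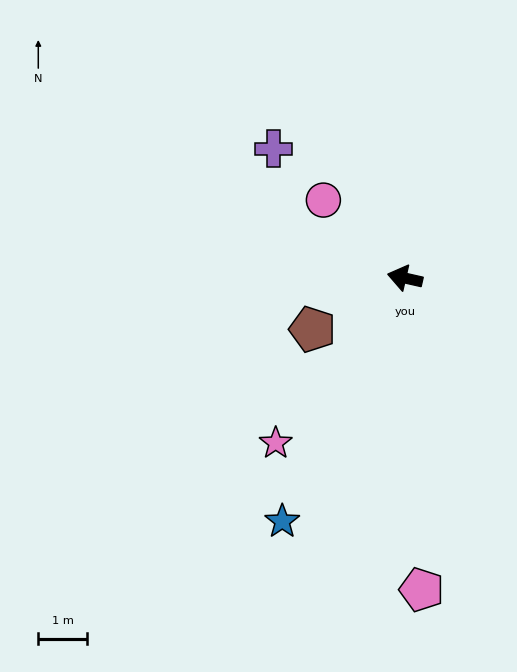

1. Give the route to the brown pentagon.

turn left 42°, forward 2.2 m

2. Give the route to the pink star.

turn left 65°, forward 4.3 m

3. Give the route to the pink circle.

turn right 31°, forward 2.3 m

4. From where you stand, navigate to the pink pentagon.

turn left 106°, forward 6.4 m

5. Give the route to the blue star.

turn left 76°, forward 5.6 m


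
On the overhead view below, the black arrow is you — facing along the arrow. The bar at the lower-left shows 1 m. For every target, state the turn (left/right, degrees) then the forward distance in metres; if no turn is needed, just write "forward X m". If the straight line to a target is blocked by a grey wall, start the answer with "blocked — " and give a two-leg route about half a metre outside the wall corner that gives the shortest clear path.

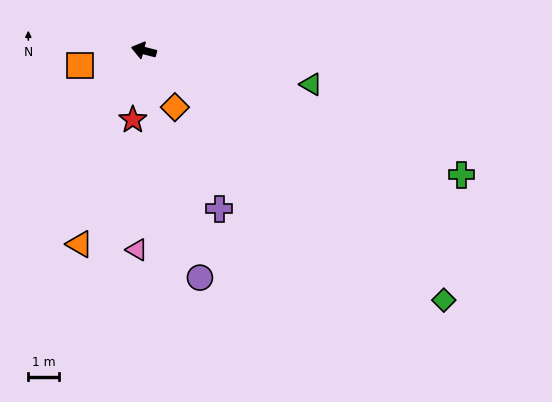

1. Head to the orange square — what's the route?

turn left 27°, forward 2.1 m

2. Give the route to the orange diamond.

turn left 133°, forward 2.1 m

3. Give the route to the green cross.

turn left 173°, forward 11.1 m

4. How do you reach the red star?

turn left 95°, forward 2.3 m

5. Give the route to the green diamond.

turn left 155°, forward 12.7 m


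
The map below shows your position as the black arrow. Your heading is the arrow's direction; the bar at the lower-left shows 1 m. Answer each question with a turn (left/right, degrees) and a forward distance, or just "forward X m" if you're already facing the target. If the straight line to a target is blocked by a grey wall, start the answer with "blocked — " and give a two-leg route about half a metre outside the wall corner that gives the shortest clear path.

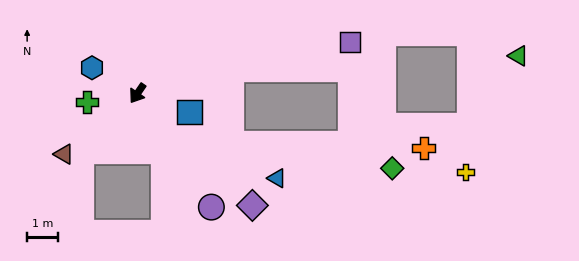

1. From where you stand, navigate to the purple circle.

turn left 67°, forward 4.5 m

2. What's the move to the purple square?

turn left 138°, forward 7.2 m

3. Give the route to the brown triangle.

turn right 16°, forward 3.1 m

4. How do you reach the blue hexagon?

turn right 85°, forward 1.7 m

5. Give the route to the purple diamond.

turn left 80°, forward 5.3 m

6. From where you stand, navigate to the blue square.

turn left 105°, forward 1.8 m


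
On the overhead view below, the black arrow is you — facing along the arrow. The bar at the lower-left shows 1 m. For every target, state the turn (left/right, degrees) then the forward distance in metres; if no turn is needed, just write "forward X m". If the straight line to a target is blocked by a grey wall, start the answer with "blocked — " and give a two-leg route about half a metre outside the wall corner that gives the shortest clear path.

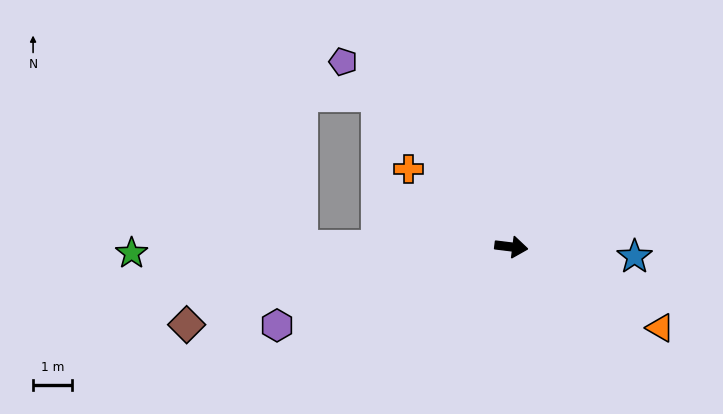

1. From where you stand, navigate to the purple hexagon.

turn right 154°, forward 6.3 m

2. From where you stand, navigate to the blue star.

turn left 2°, forward 3.2 m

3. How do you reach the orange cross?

turn left 150°, forward 3.3 m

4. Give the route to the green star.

turn right 172°, forward 9.7 m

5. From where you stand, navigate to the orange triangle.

turn right 22°, forward 4.3 m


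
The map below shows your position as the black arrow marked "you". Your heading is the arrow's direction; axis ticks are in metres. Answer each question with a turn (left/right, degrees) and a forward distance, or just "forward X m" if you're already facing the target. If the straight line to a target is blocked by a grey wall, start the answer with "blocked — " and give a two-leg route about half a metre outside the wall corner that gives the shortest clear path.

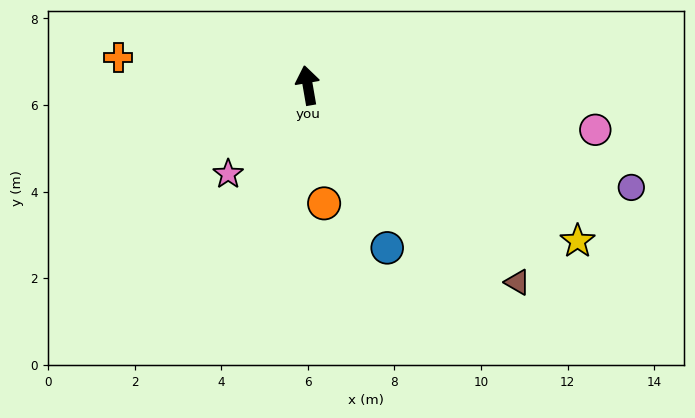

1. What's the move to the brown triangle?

turn right 143°, forward 6.6 m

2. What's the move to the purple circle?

turn right 117°, forward 7.8 m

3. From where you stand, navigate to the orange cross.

turn left 72°, forward 4.4 m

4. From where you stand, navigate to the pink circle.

turn right 109°, forward 6.7 m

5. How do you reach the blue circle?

turn right 164°, forward 4.2 m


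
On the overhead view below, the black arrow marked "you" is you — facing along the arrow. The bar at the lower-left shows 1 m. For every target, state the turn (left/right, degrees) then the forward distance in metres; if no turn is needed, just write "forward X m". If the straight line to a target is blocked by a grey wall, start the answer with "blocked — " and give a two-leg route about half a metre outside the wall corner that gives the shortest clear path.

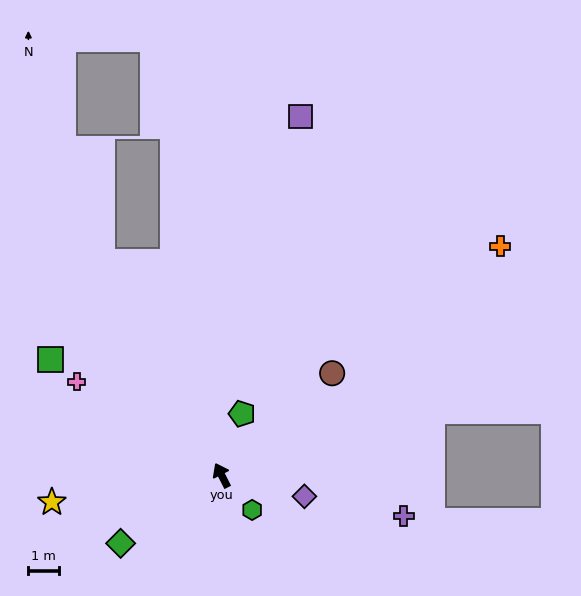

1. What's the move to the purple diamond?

turn right 131°, forward 2.8 m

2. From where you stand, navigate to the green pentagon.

turn right 45°, forward 2.2 m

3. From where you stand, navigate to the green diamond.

turn left 97°, forward 4.0 m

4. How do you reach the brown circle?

turn right 74°, forward 5.0 m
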